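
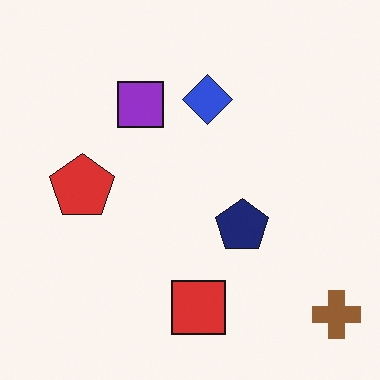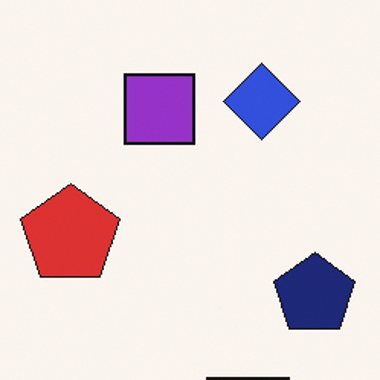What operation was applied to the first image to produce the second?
Cropped slightly and scaled back up.

The visible shapes are larger and the field of view is narrower; shapes near the original edges may be partly or wholly outside the frame — a crop-and-rescale.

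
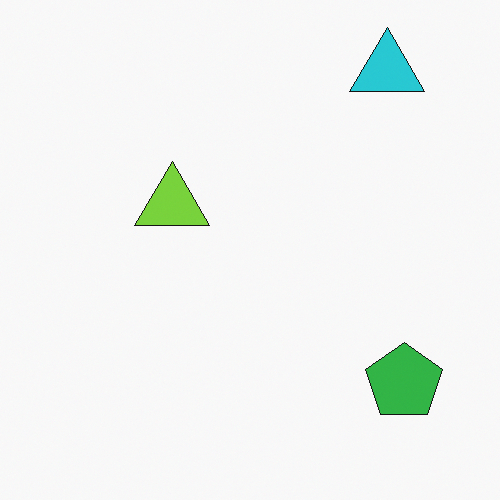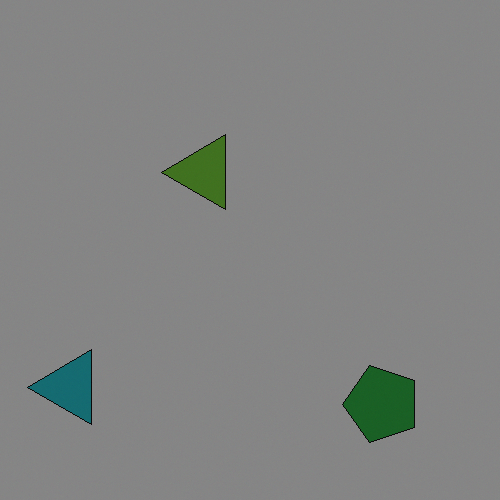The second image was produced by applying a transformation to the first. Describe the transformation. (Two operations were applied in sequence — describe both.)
The second image is the first noticeably darkened, then transposed (reflected across the top-left ↔ bottom-right diagonal).

Every pixel — background and shapes alike — is uniformly darkened. Shapes have swapped their row and column positions — what was in the top-right is now in the bottom-left — a diagonal reflection.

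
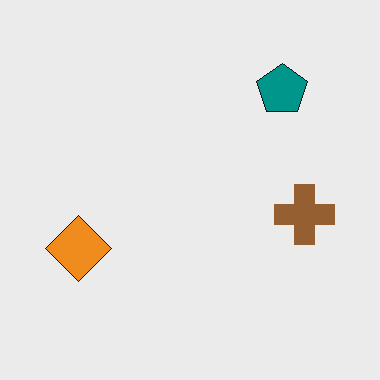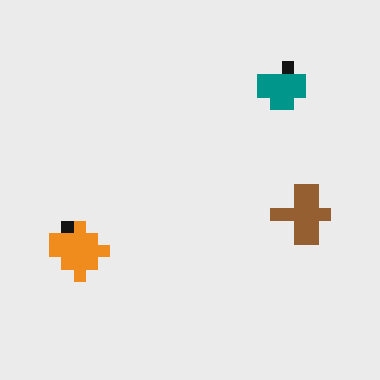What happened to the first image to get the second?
Coarsely pixelated.

Shapes are reduced to large square blocks; fine edges and outlines are lost — a downscale-then-upscale (mosaic) effect.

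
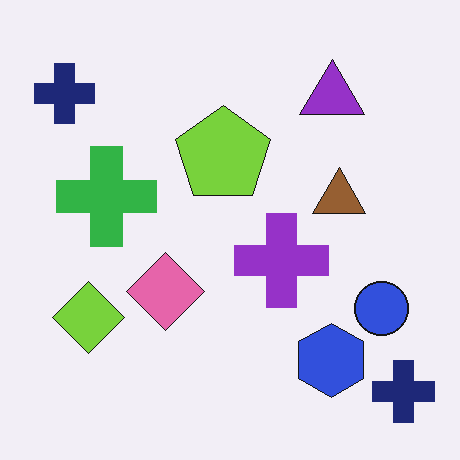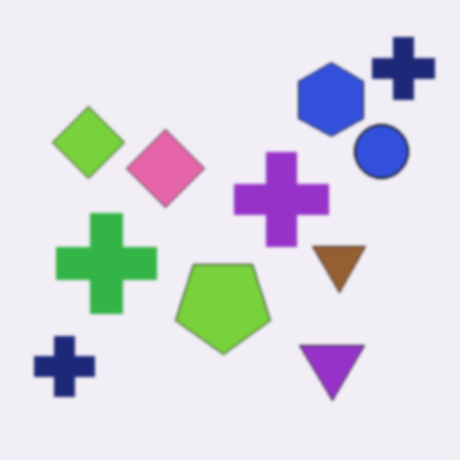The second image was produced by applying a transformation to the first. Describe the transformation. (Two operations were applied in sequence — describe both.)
Lightly blurred, then flipped vertically (top ↔ bottom).

Shape edges and outlines are uniformly softened across the whole image. The purple triangle is in the top-right of the first image and the bottom-right of the second — shapes on opposite sides of the horizontal midline have swapped in a mirror flip.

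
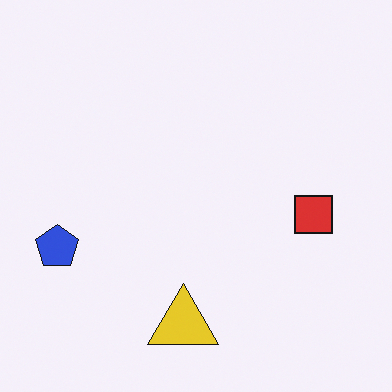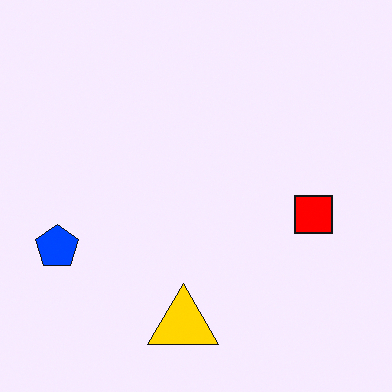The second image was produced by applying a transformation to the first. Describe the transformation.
The transformation is: made much more vivid (saturation change).

All colors are more vivid — a global saturation change.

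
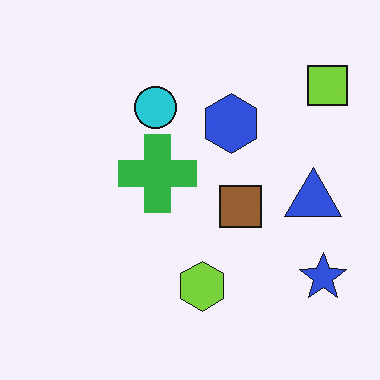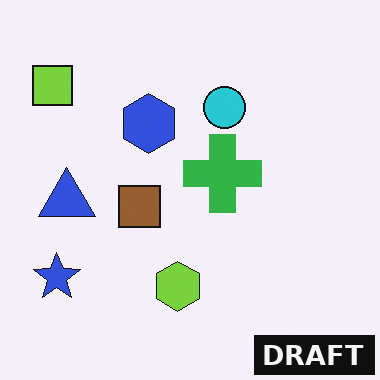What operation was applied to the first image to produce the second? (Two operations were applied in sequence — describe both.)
The image was flipped horizontally (left ↔ right), then watermarked with the text "DRAFT" in the lower-right corner.

The lime square is in the top-right of the first image and the top-left of the second — shapes on opposite sides of the vertical midline have swapped in a mirror flip. A dark label reading "DRAFT" appears in the lower-right corner.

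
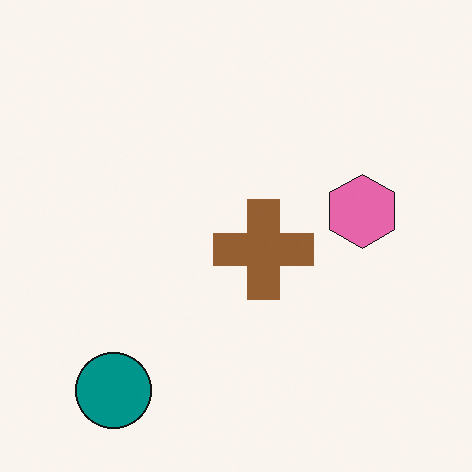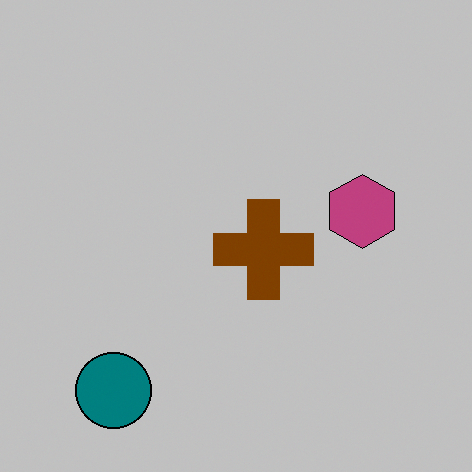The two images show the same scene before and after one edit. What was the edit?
Aggressively posterized.

Each flat color has snapped to a coarser quantized level — most visibly, the near-white background has dropped to a flat grey.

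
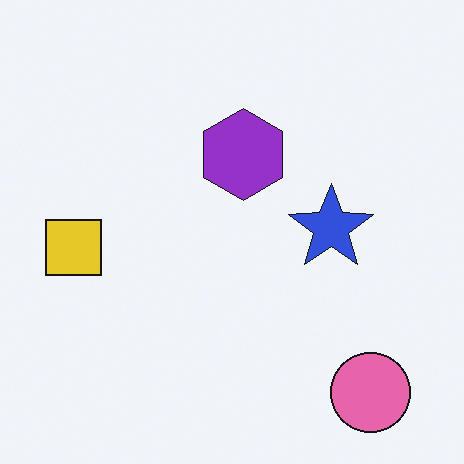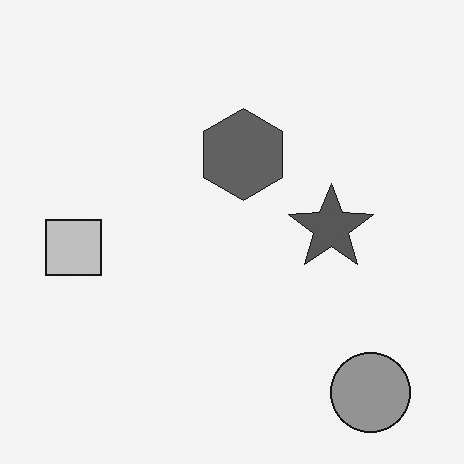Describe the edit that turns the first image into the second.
The image was converted to grayscale.

All color is removed — every shape is now a shade of grey.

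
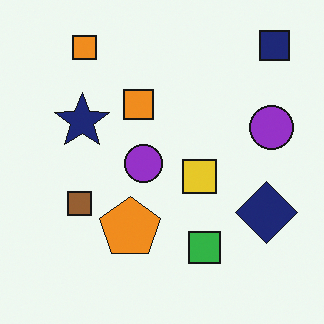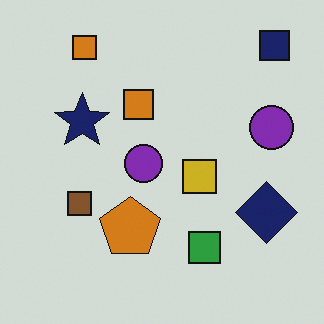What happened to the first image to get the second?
Slightly darkened.

Every pixel — background and shapes alike — is uniformly darkened.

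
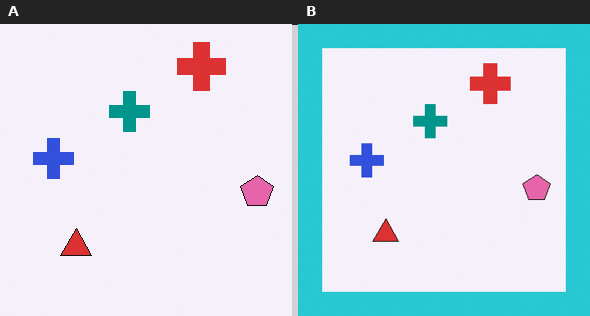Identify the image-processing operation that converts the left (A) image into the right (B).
The image was framed with a cyan border.

A solid cyan frame runs around the edge of the right (B) image, with the content slightly shrunk inside it.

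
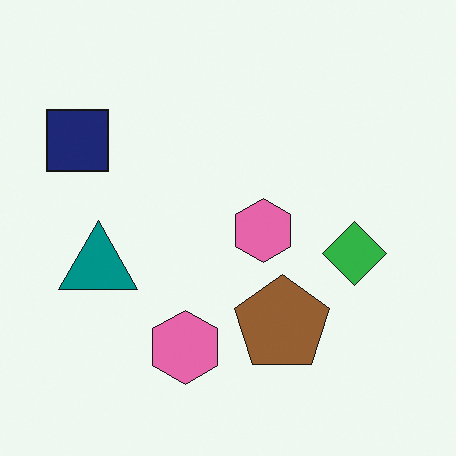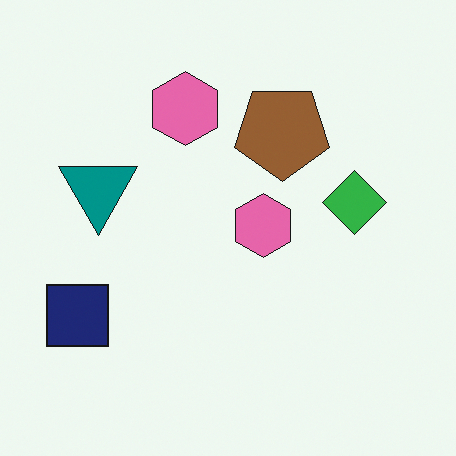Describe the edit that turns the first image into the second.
Flipped vertically (top ↔ bottom).

The brown pentagon is in the bottom of the first image and the top of the second — shapes on opposite sides of the horizontal midline have swapped in a mirror flip.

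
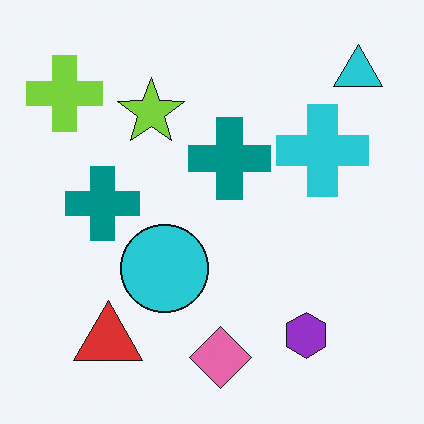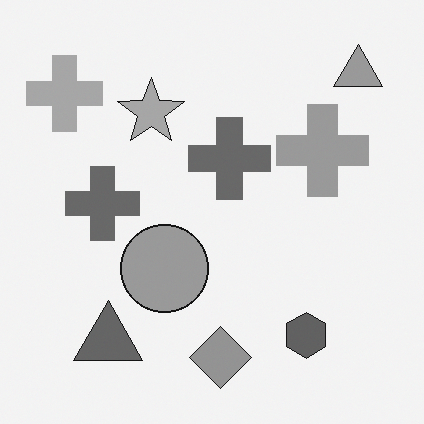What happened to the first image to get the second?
The second image is the first converted to grayscale.

All color is removed — every shape is now a shade of grey.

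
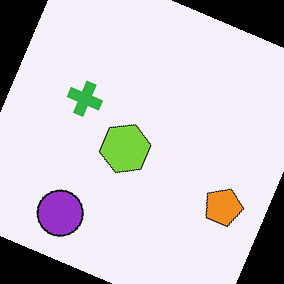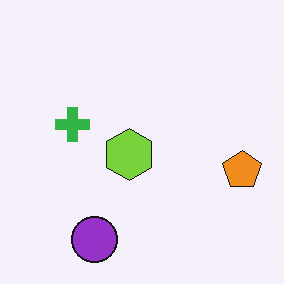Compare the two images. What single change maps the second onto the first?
The image was rotated clockwise by a clearly visible amount.

Every shape is tilted by the same angle and the image corners show triangular fill wedges — a whole-image rotation by a non-right angle.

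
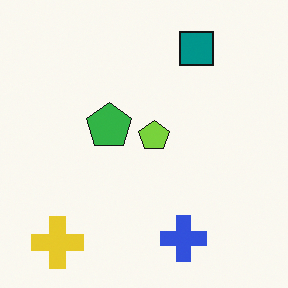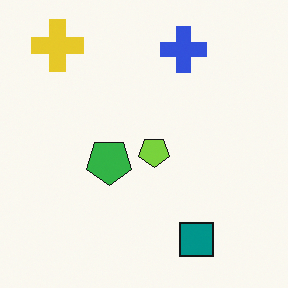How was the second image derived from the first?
It was flipped vertically (top ↔ bottom).

The yellow cross is in the bottom-left of the first image and the top-left of the second — shapes on opposite sides of the horizontal midline have swapped in a mirror flip.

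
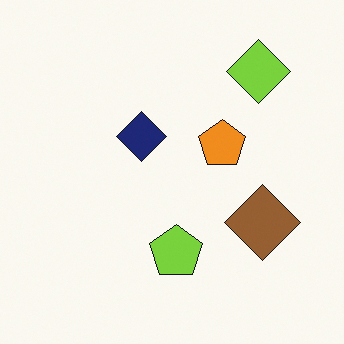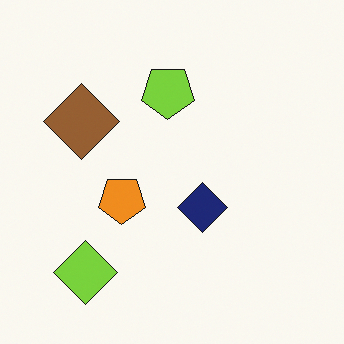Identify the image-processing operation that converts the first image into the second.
This is the original image rotated 180°.

The lime diamond sits in the top-right of the first image and the bottom-left of the second — consistent with a whole-image 180° rotation.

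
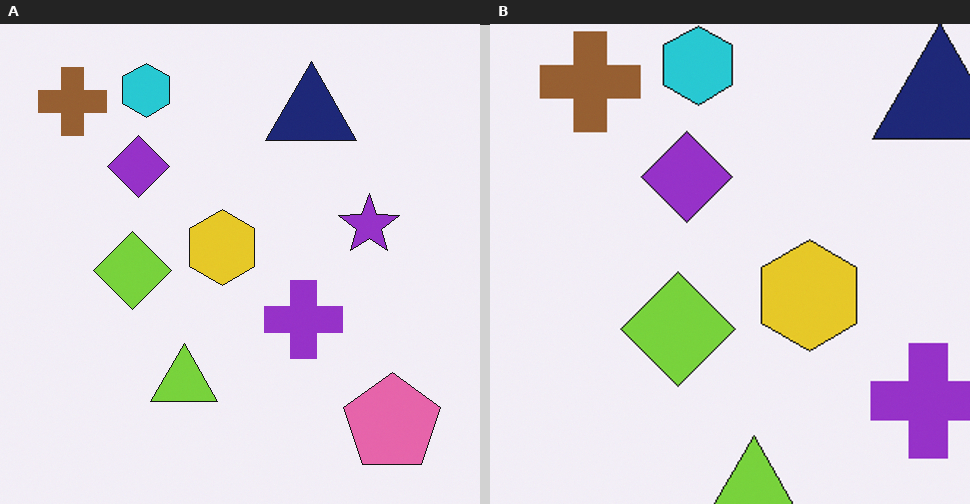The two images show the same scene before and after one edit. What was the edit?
This is the original image cropped to a modestly smaller region and rescaled.

The visible shapes are larger and the field of view is narrower; shapes near the original edges may be partly or wholly outside the frame — a crop-and-rescale.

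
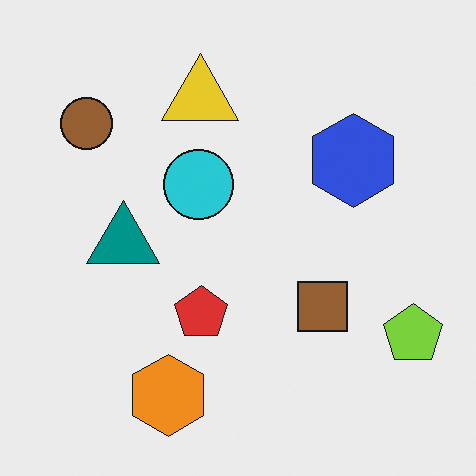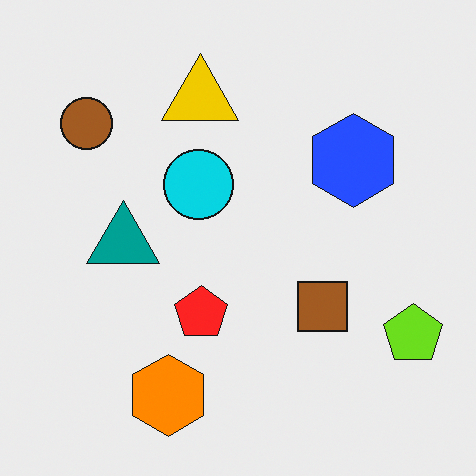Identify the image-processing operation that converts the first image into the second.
Slightly oversaturated.

All colors are more vivid — a global saturation change.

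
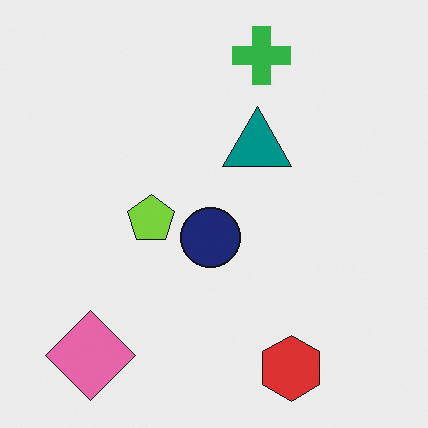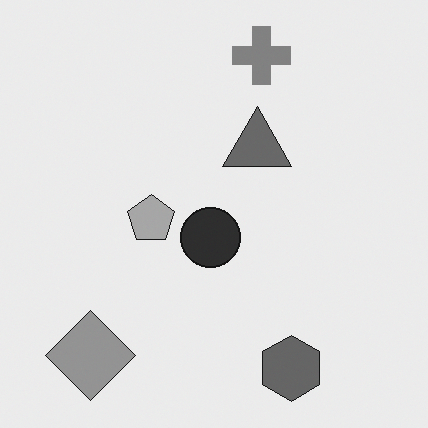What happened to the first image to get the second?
Converted to grayscale.

All color is removed — every shape is now a shade of grey.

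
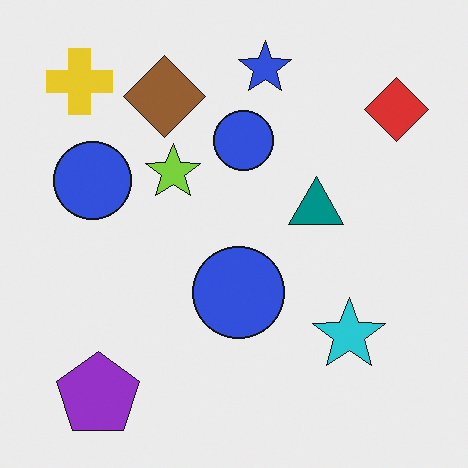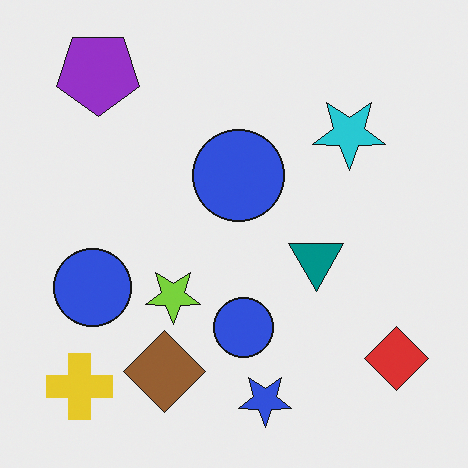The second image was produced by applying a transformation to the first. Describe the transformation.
The transformation is: flipped vertically (top ↔ bottom).

The blue star is in the top of the first image and the bottom of the second — shapes on opposite sides of the horizontal midline have swapped in a mirror flip.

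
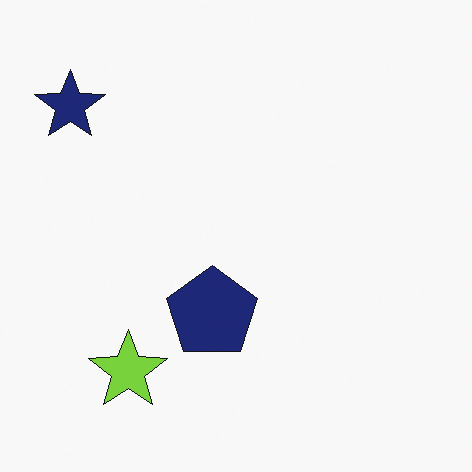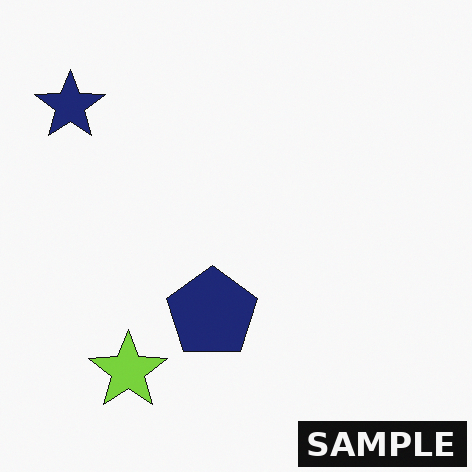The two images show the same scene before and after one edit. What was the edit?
It was watermarked with the text "SAMPLE" in the lower-right corner.

A dark label reading "SAMPLE" appears in the lower-right corner.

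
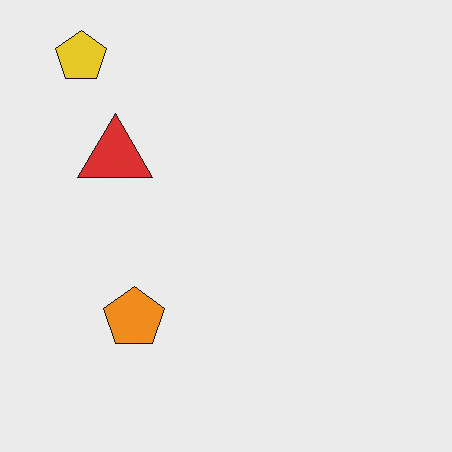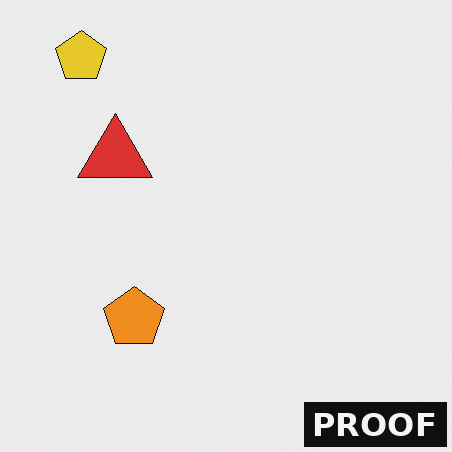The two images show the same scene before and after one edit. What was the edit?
The image was watermarked with the text "PROOF" in the lower-right corner.

A dark label reading "PROOF" appears in the lower-right corner.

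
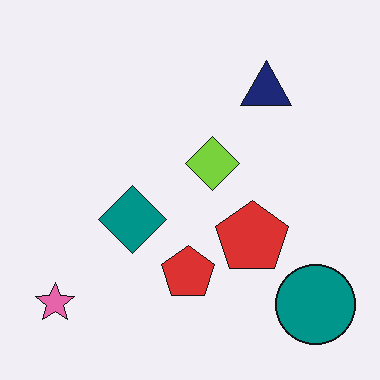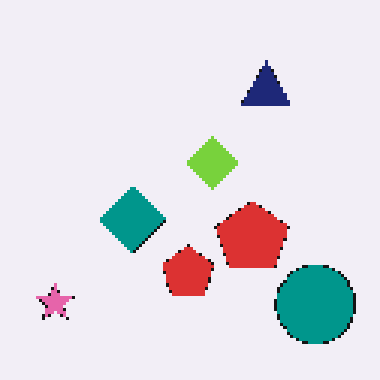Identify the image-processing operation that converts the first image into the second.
Lightly pixelated (a mild mosaic effect).

Shapes are reduced to large square blocks; fine edges and outlines are lost — a downscale-then-upscale (mosaic) effect.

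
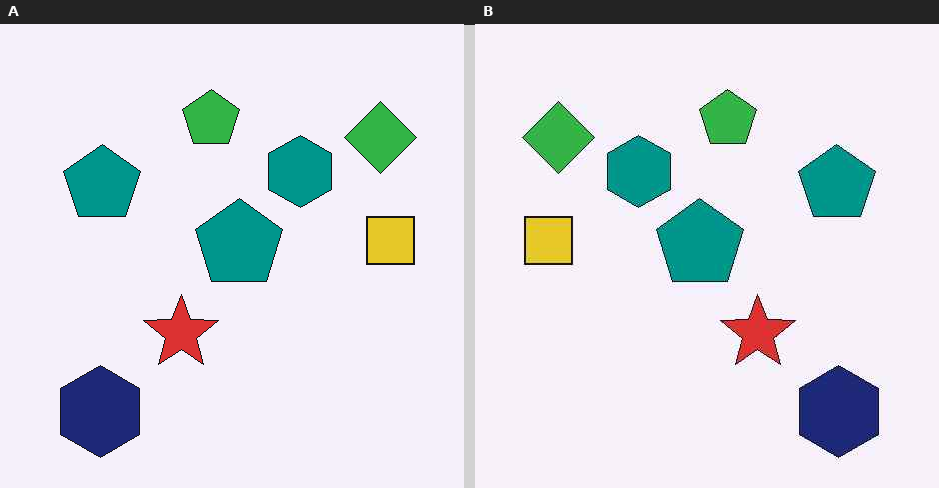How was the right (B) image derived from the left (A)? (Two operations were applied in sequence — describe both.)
The transformation is: JPEG-compressed with visible artifacts, then flipped horizontally (left ↔ right).

Blocky 8×8 compression artifacts appear around shape edges and the flat background shows ringing — characteristic JPEG degradation. The yellow square is in the right of the left (A) image and the left of the right (B) — shapes on opposite sides of the vertical midline have swapped in a mirror flip.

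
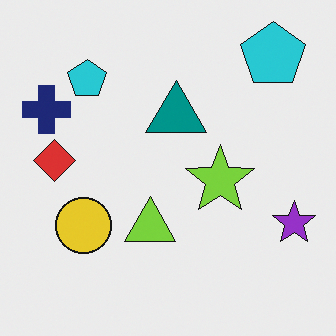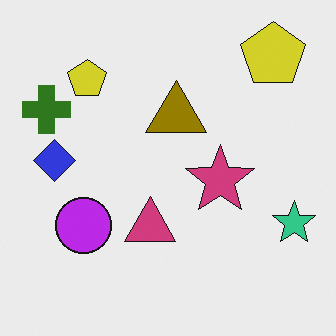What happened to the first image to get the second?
Hue-shifted through roughly half the color wheel.

Every shape's color has rotated by the same amount around the hue wheel — a uniform hue shift.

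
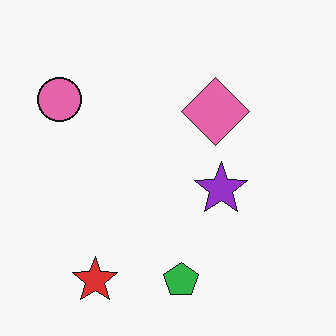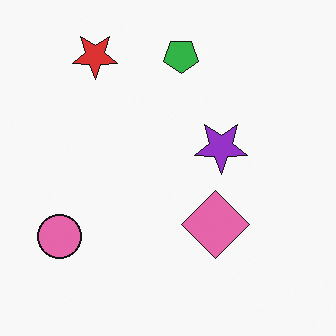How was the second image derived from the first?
It was flipped vertically (top ↔ bottom).

The green pentagon is in the bottom of the first image and the top of the second — shapes on opposite sides of the horizontal midline have swapped in a mirror flip.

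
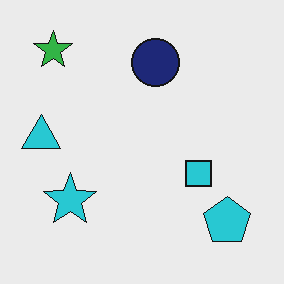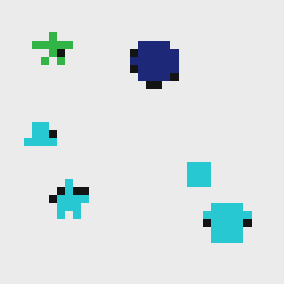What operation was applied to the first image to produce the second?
Moderately pixelated.

Shapes are reduced to large square blocks; fine edges and outlines are lost — a downscale-then-upscale (mosaic) effect.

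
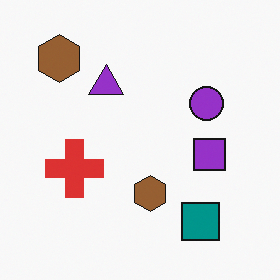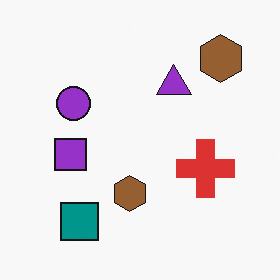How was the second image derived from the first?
The transformation is: flipped horizontally (left ↔ right).

The purple square is in the right of the first image and the left of the second — shapes on opposite sides of the vertical midline have swapped in a mirror flip.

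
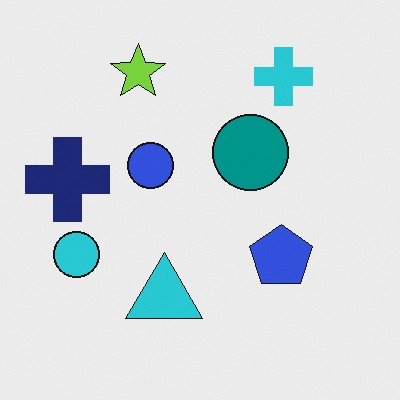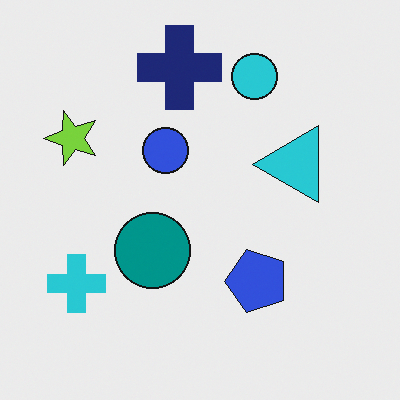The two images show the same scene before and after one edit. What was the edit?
The second image is the first transposed (reflected across the top-left ↔ bottom-right diagonal).

Shapes have swapped their row and column positions — what was in the top-right is now in the bottom-left — a diagonal reflection.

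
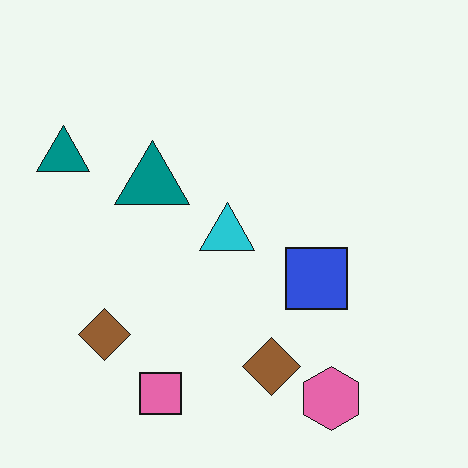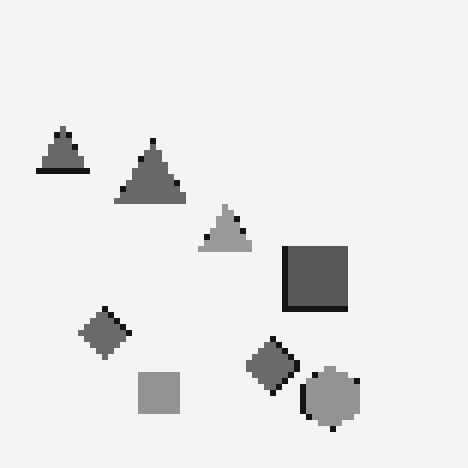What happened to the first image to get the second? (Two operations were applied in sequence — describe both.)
This is the original image converted to grayscale, then moderately pixelated.

All color is removed — every shape is now a shade of grey. Shapes are reduced to large square blocks; fine edges and outlines are lost — a downscale-then-upscale (mosaic) effect.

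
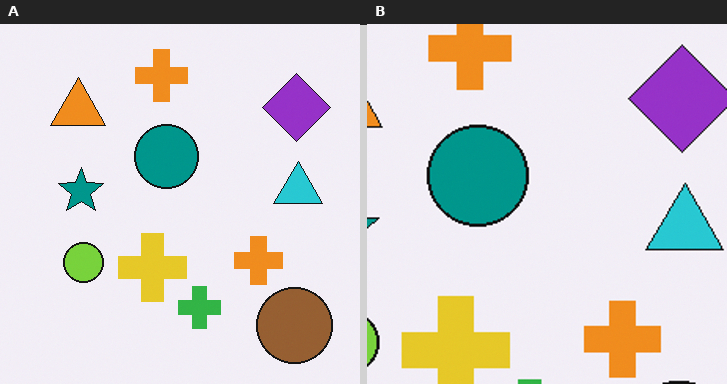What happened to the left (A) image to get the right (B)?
It was cropped to a modestly smaller region and rescaled.

The visible shapes are larger and the field of view is narrower; shapes near the original edges may be partly or wholly outside the frame — a crop-and-rescale.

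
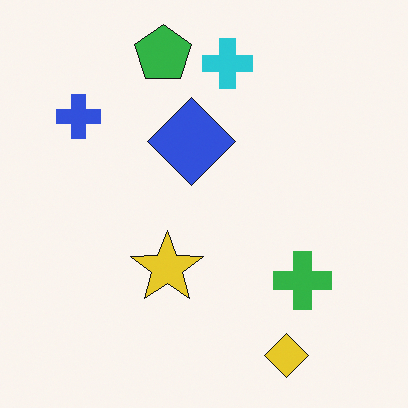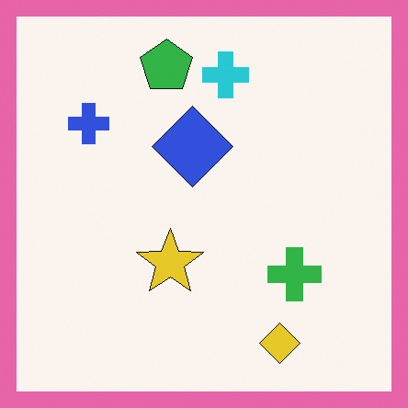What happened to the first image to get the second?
The transformation is: framed with a pink border.

A solid pink frame runs around the edge of the second image, with the content slightly shrunk inside it.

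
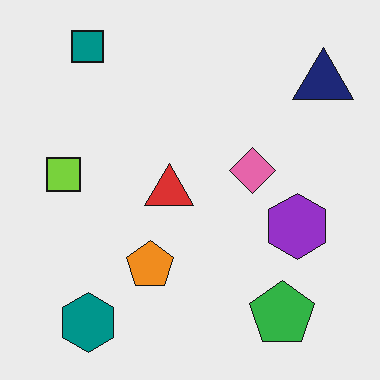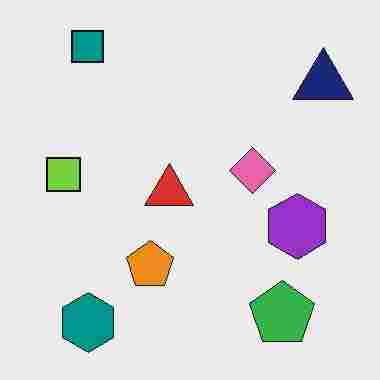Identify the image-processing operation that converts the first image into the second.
It was degraded with heavy JPEG compression.

Blocky 8×8 compression artifacts appear around shape edges and the flat background shows ringing — characteristic JPEG degradation.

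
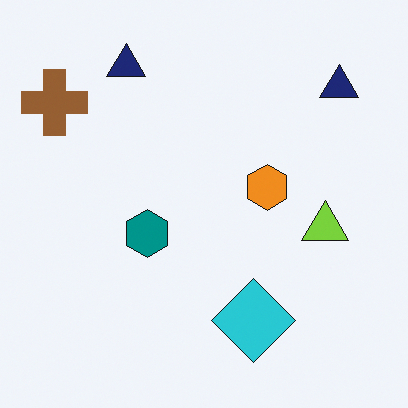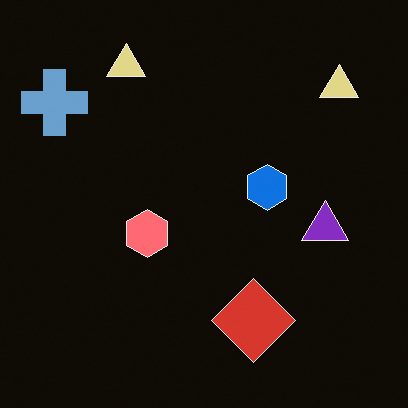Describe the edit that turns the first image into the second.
Color-inverted (negative).

The light background has become dark and every shape's color is its complement — a photographic negative.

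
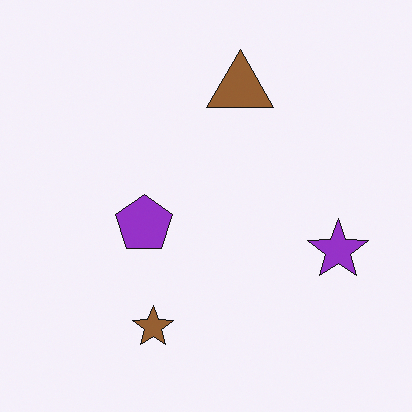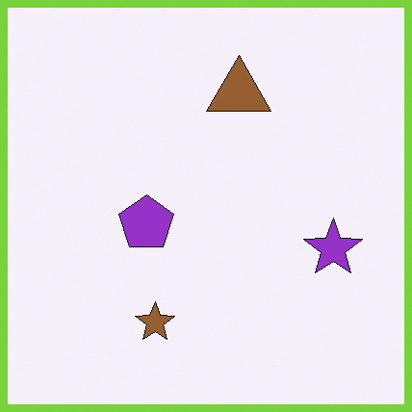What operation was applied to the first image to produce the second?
This is the original image framed with a lime border.

A solid lime frame runs around the edge of the second image, with the content slightly shrunk inside it.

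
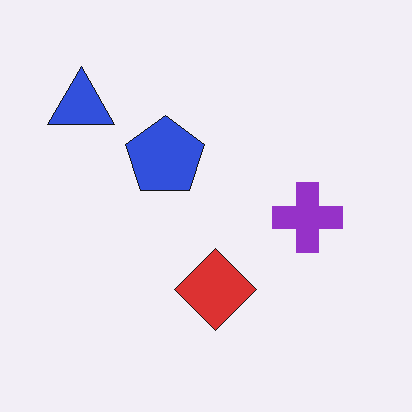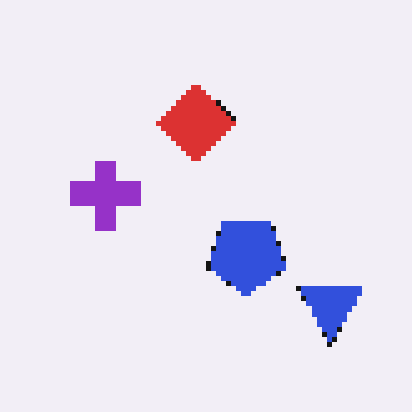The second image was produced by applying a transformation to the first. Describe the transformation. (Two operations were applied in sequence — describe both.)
Rotated 180°, then mildly pixelated.

The blue triangle sits in the top-left of the first image and the bottom-right of the second — consistent with a whole-image 180° rotation. Shapes are reduced to large square blocks; fine edges and outlines are lost — a downscale-then-upscale (mosaic) effect.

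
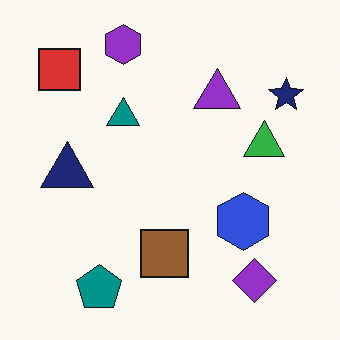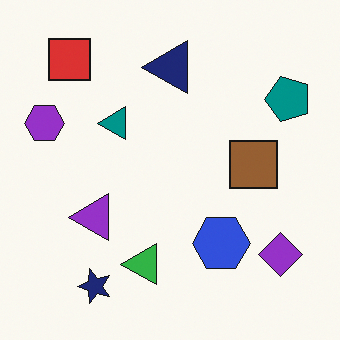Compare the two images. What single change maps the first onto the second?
The second image is the first transposed (reflected across the top-left ↔ bottom-right diagonal).

Shapes have swapped their row and column positions — what was in the top-right is now in the bottom-left — a diagonal reflection.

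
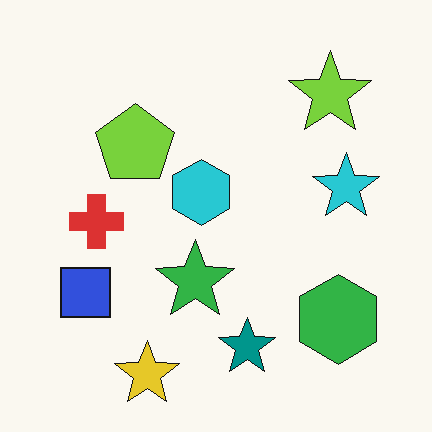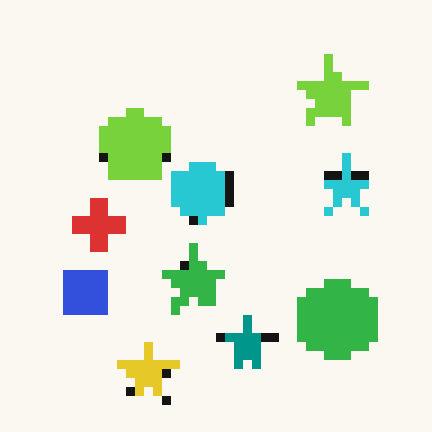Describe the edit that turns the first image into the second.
The transformation is: coarsely pixelated.

Shapes are reduced to large square blocks; fine edges and outlines are lost — a downscale-then-upscale (mosaic) effect.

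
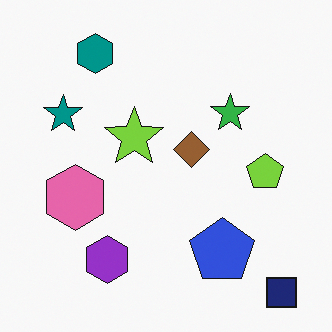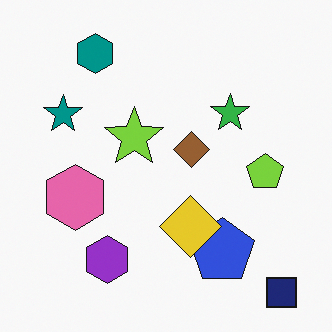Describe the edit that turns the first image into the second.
The image was overlaid with an additional yellow diamond.

A yellow diamond appears in the second image that is absent from the first.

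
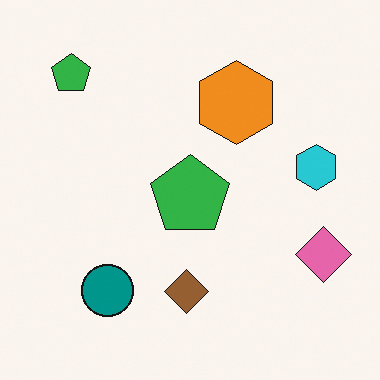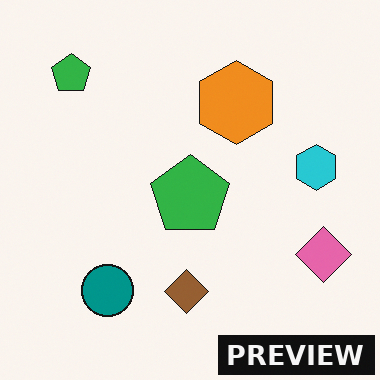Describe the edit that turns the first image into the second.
The transformation is: watermarked with the text "PREVIEW" in the lower-right corner.

A dark label reading "PREVIEW" appears in the lower-right corner.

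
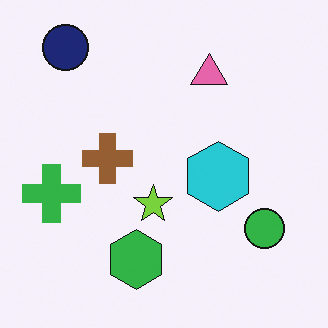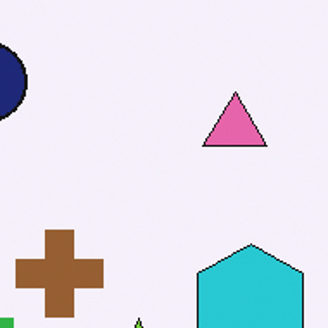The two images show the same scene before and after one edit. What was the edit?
The second image is the first cropped tightly and scaled back up.

The visible shapes are larger and the field of view is narrower; shapes near the original edges may be partly or wholly outside the frame — a crop-and-rescale.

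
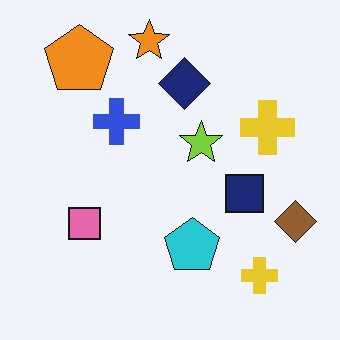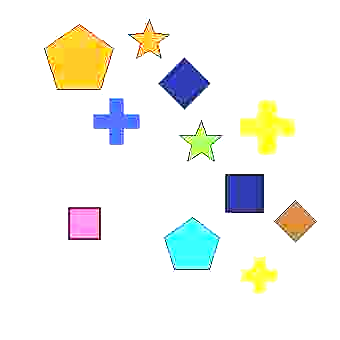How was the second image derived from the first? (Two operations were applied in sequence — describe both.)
Heavily JPEG-compressed with obvious blocking artifacts, then noticeably brightened.

Blocky 8×8 compression artifacts appear around shape edges and the flat background shows ringing — characteristic JPEG degradation. Every pixel — background and shapes alike — is uniformly brightened.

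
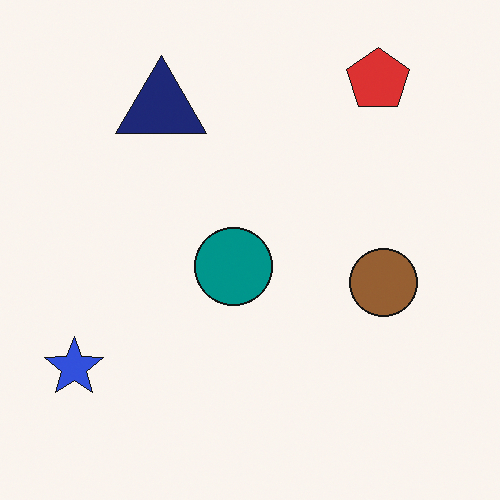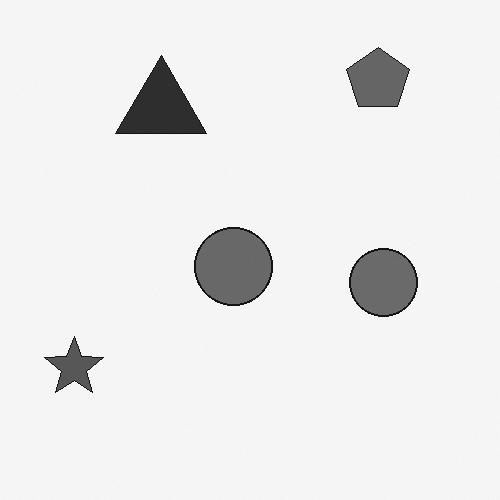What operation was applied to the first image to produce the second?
The transformation is: converted to grayscale.

All color is removed — every shape is now a shade of grey.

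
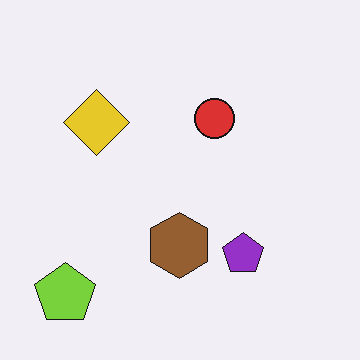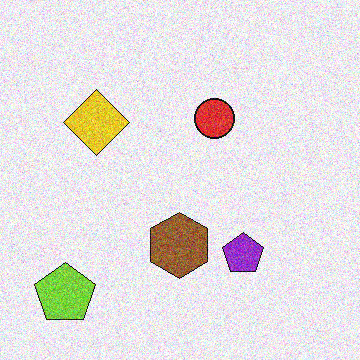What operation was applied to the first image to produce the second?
The image was degraded with moderate additive noise.

Random speckle covers the whole image, including the flat background.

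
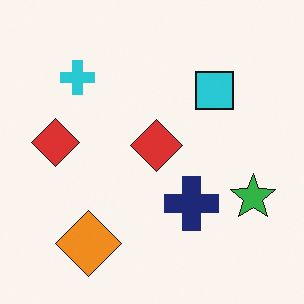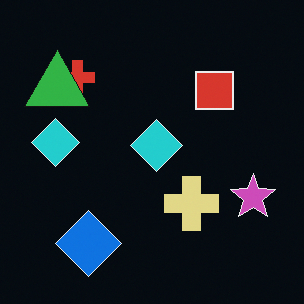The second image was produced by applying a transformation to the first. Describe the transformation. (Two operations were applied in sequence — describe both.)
The image was color-inverted (negative), then overlaid with an additional green triangle.

The light background has become dark and every shape's color is its complement — a photographic negative. A green triangle appears in the second image that is absent from the first.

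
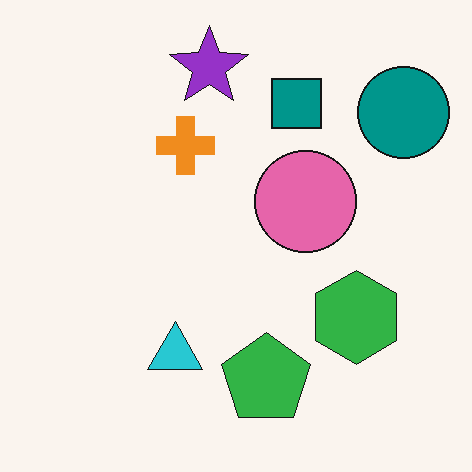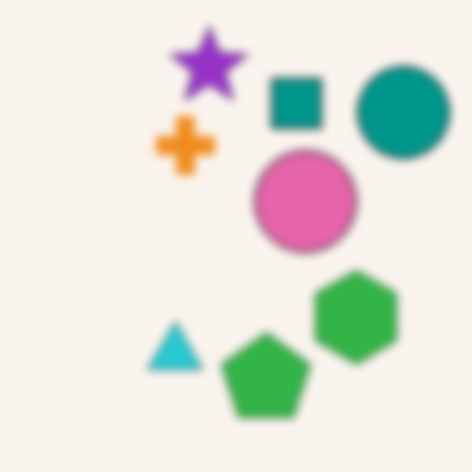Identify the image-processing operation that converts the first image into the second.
Moderately blurred.

Shape edges and outlines are uniformly softened across the whole image.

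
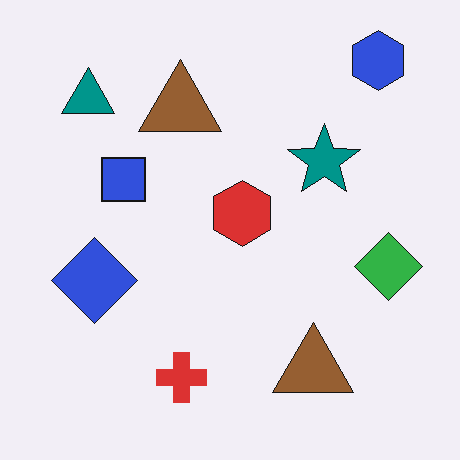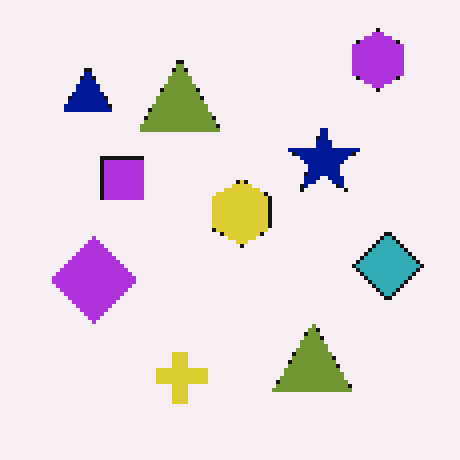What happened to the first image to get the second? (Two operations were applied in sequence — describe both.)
The second image is the first hue-shifted by a small amount, then lightly pixelated (a mild mosaic effect).

Every shape's color has rotated by the same amount around the hue wheel — a uniform hue shift. Shapes are reduced to large square blocks; fine edges and outlines are lost — a downscale-then-upscale (mosaic) effect.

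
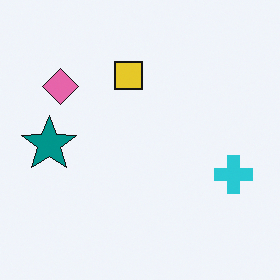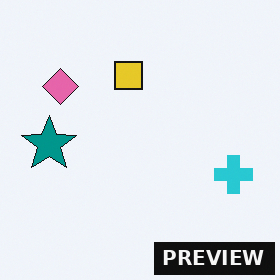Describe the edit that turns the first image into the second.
This is the original image watermarked with the text "PREVIEW" in the lower-right corner.

A dark label reading "PREVIEW" appears in the lower-right corner.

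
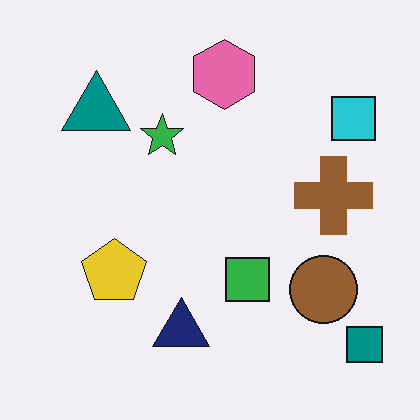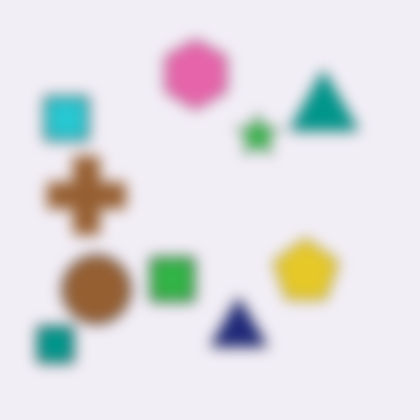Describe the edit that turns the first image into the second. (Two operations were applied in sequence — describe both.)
The image was strongly gaussian-blurred, then flipped horizontally (left ↔ right).

Shape edges and outlines are uniformly softened across the whole image. The teal square is in the bottom-right of the first image and the bottom-left of the second — shapes on opposite sides of the vertical midline have swapped in a mirror flip.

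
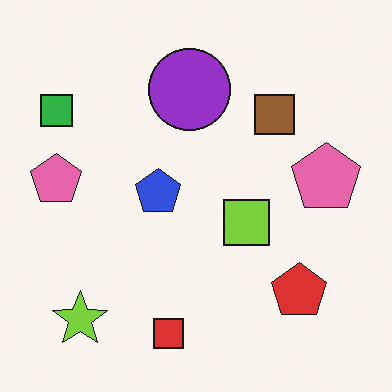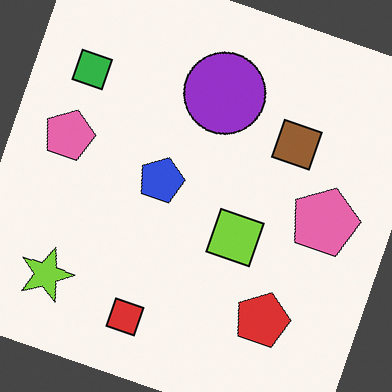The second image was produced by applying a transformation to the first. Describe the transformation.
The image was rotated clockwise by a moderate amount.

Every shape is tilted by the same angle and the image corners show triangular fill wedges — a whole-image rotation by a non-right angle.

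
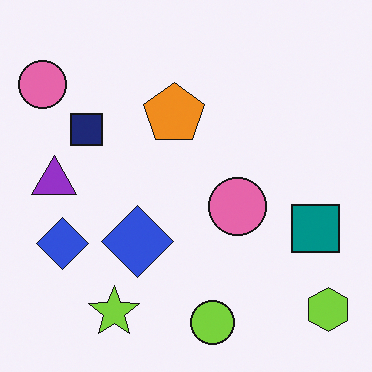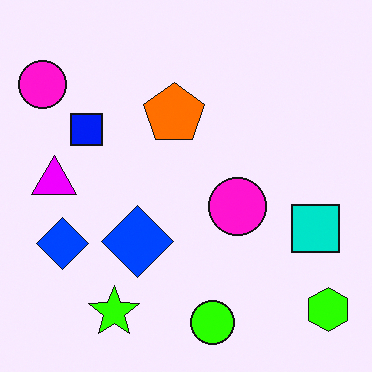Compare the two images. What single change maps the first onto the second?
It was made much more vivid (saturation change).

All colors are more vivid — a global saturation change.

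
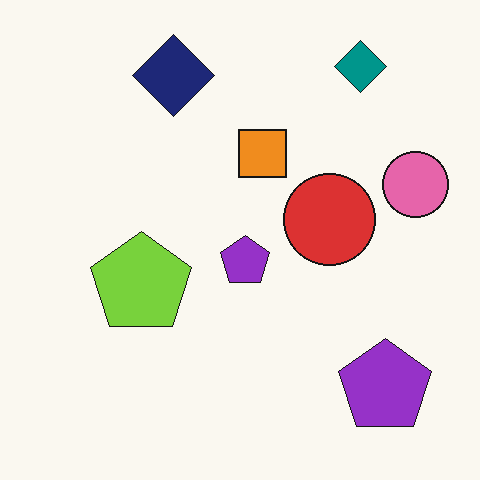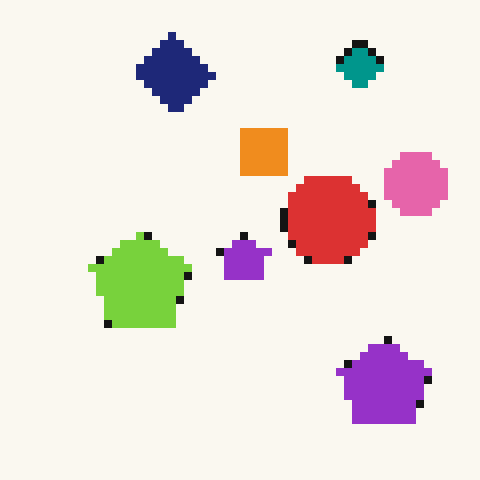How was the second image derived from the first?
It was pixelated into visible square blocks.

Shapes are reduced to large square blocks; fine edges and outlines are lost — a downscale-then-upscale (mosaic) effect.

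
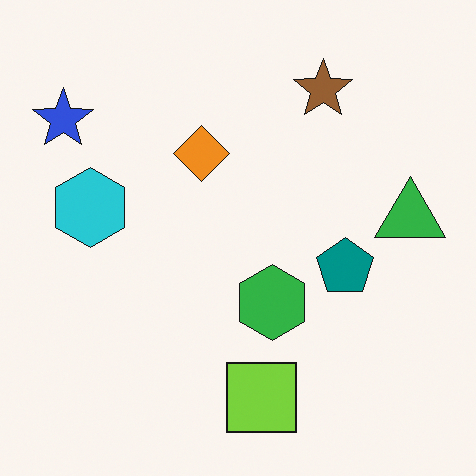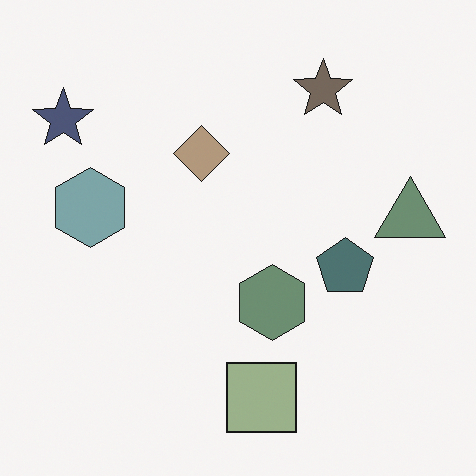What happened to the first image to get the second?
This is the original image heavily desaturated.

All colors are more muted and greyish — a global saturation change.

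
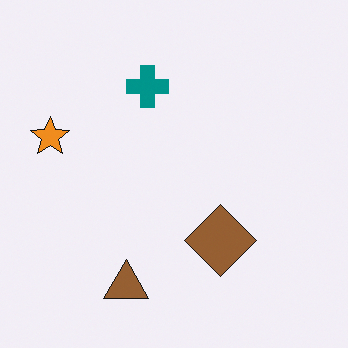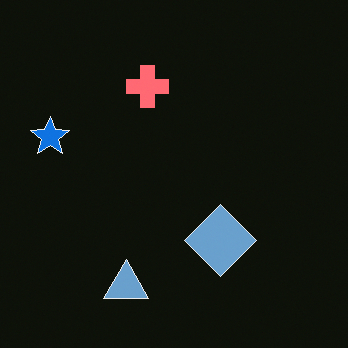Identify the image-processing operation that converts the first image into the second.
Color-inverted (negative).

The light background has become dark and every shape's color is its complement — a photographic negative.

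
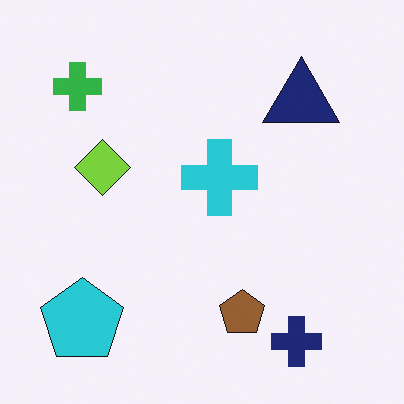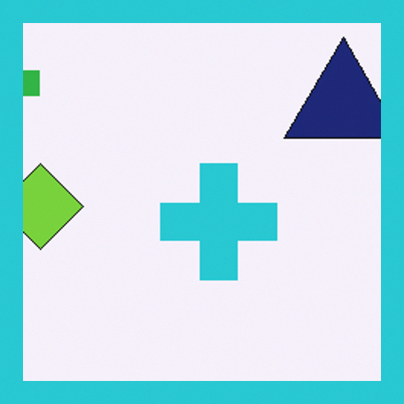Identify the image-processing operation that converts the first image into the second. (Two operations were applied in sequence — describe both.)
The image was cropped to a noticeably smaller region and rescaled, then framed with a cyan border.

The visible shapes are larger and the field of view is narrower; shapes near the original edges may be partly or wholly outside the frame — a crop-and-rescale. A solid cyan frame runs around the edge of the second image, with the content slightly shrunk inside it.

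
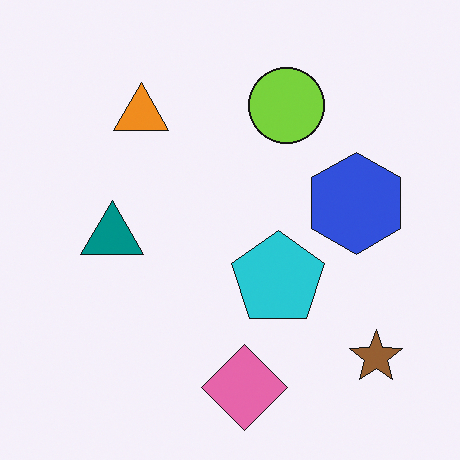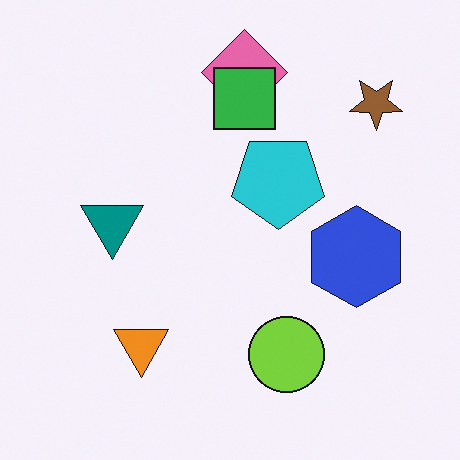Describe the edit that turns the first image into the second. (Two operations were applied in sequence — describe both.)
It was flipped vertically (top ↔ bottom), then overlaid with an additional green square.

The pink diamond is in the bottom of the first image and the top of the second — shapes on opposite sides of the horizontal midline have swapped in a mirror flip. A green square appears in the second image that is absent from the first.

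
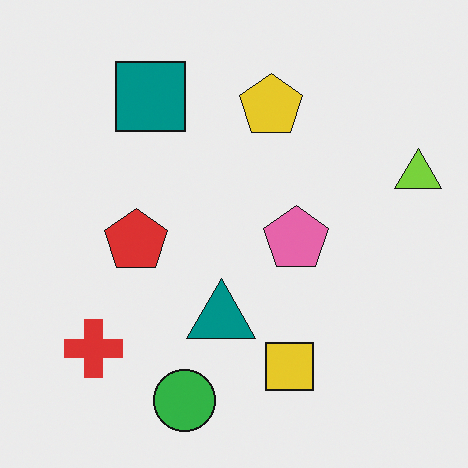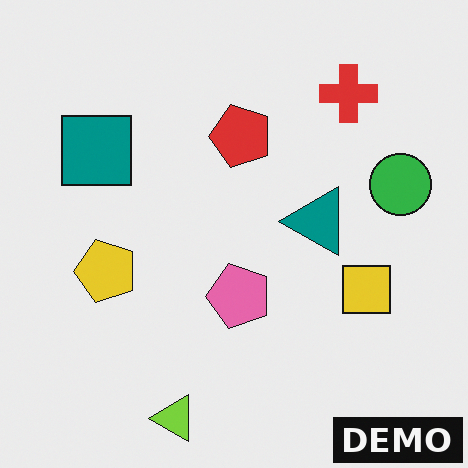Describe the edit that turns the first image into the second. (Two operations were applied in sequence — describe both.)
This is the original image transposed (reflected across the top-left ↔ bottom-right diagonal), then watermarked with the text "DEMO" in the lower-right corner.

Shapes have swapped their row and column positions — what was in the top-right is now in the bottom-left — a diagonal reflection. A dark label reading "DEMO" appears in the lower-right corner.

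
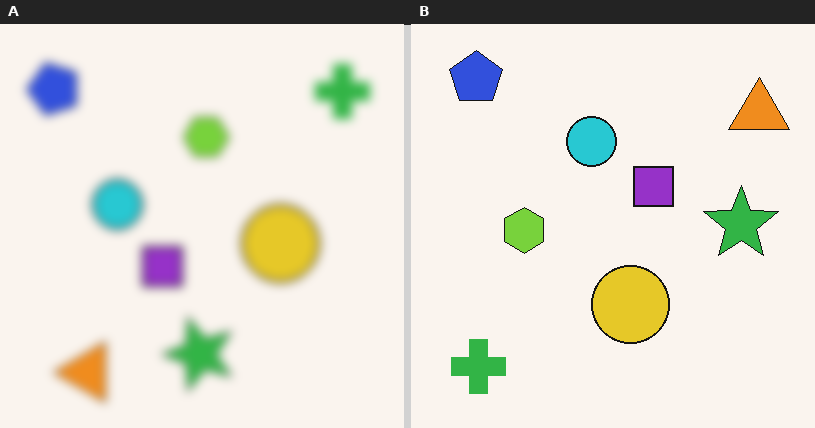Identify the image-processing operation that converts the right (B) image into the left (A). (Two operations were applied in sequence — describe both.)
Transposed (reflected across the top-left ↔ bottom-right diagonal), then heavily blurred.

Shapes have swapped their row and column positions — what was in the top-right is now in the bottom-left — a diagonal reflection. Shape edges and outlines are uniformly softened across the whole image.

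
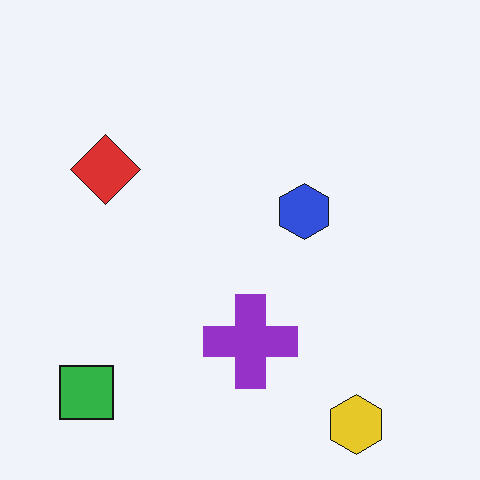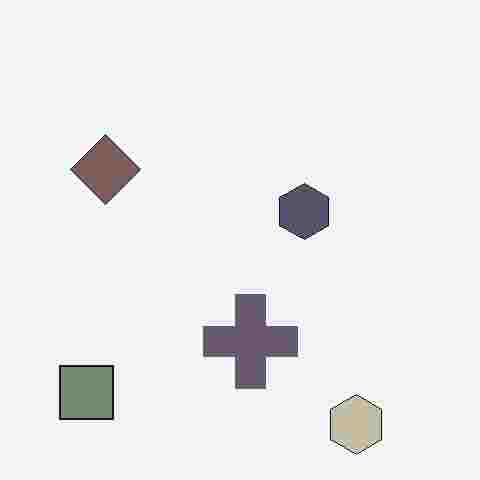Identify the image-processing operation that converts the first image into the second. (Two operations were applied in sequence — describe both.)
The second image is the first heavily desaturated, then degraded with heavy JPEG compression.

All colors are more muted and greyish — a global saturation change. Blocky 8×8 compression artifacts appear around shape edges and the flat background shows ringing — characteristic JPEG degradation.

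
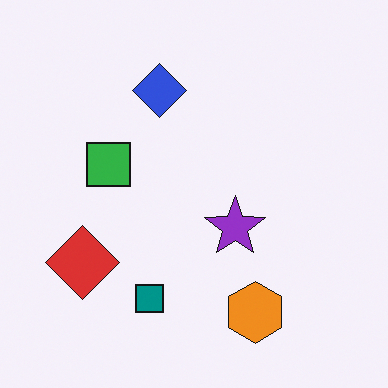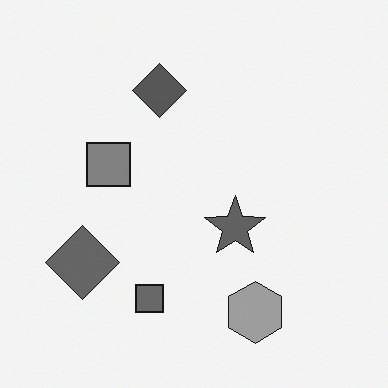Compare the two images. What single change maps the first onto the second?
The transformation is: converted to grayscale.

All color is removed — every shape is now a shade of grey.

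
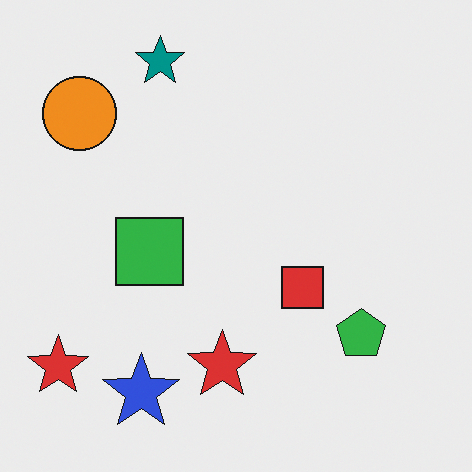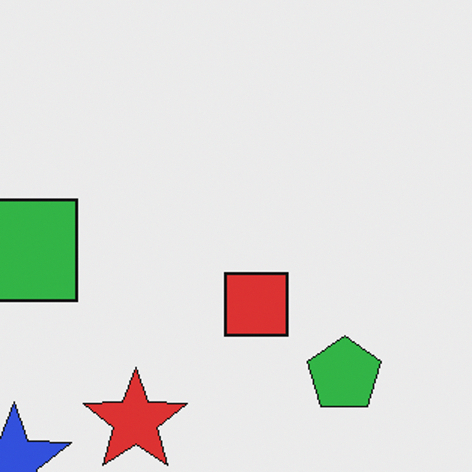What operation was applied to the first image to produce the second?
The second image is the first cropped slightly and scaled back up.

The visible shapes are larger and the field of view is narrower; shapes near the original edges may be partly or wholly outside the frame — a crop-and-rescale.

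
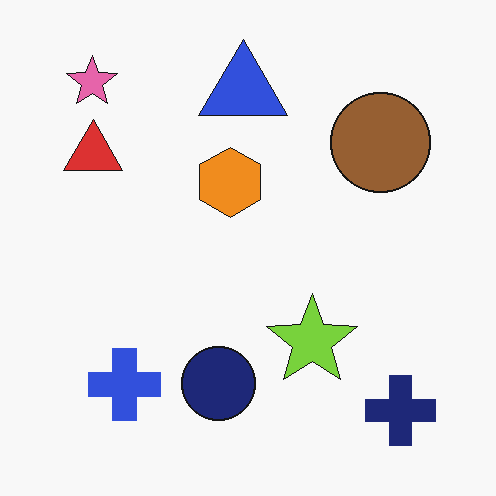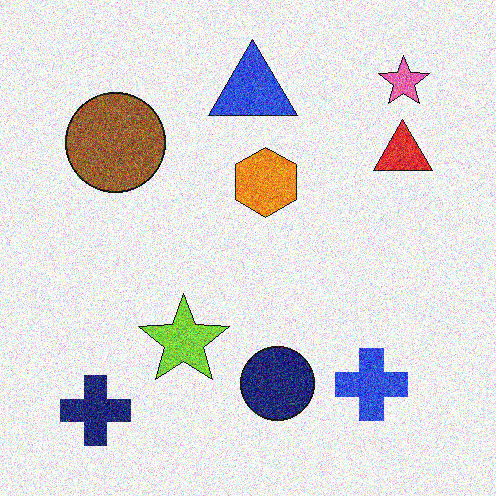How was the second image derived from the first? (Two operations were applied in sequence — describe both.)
The transformation is: flipped horizontally (left ↔ right), then degraded with a thick layer of grain.

The pink star is in the top-left of the first image and the top-right of the second — shapes on opposite sides of the vertical midline have swapped in a mirror flip. Random speckle covers the whole image, including the flat background.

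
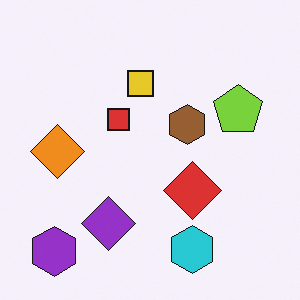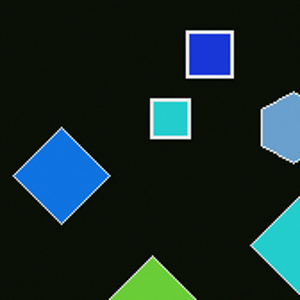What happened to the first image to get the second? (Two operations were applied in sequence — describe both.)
It was color-inverted (negative), then cropped tightly and scaled back up.

The light background has become dark and every shape's color is its complement — a photographic negative. The visible shapes are larger and the field of view is narrower; shapes near the original edges may be partly or wholly outside the frame — a crop-and-rescale.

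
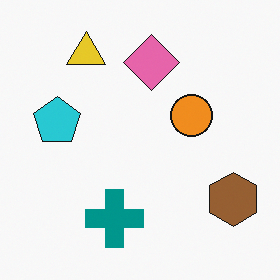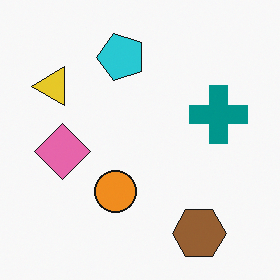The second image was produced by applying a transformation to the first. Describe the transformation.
It was transposed (reflected across the top-left ↔ bottom-right diagonal).

Shapes have swapped their row and column positions — what was in the top-right is now in the bottom-left — a diagonal reflection.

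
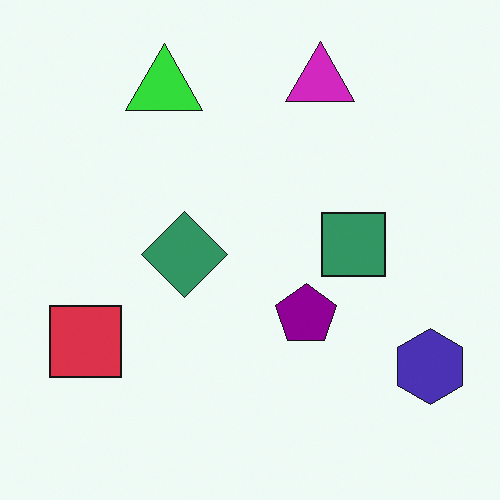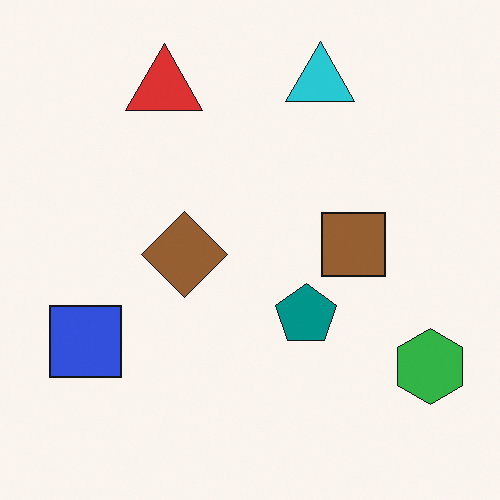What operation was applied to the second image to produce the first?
The image was hue-shifted by a moderate amount.

Every shape's color has rotated by the same amount around the hue wheel — a uniform hue shift.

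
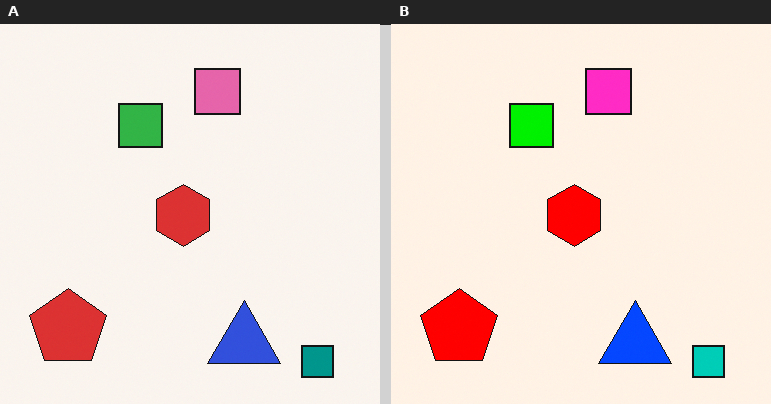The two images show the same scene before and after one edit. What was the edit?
It was heavily oversaturated.

All colors are more vivid — a global saturation change.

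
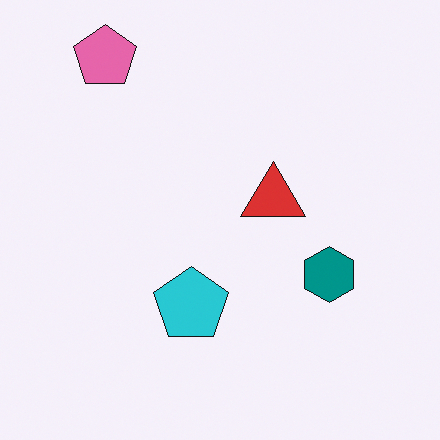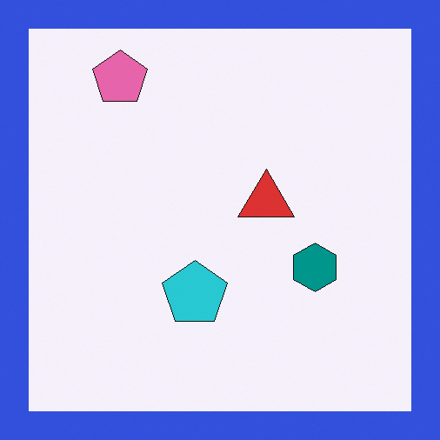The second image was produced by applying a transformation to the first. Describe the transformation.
The transformation is: framed with a blue border.

A solid blue frame runs around the edge of the second image, with the content slightly shrunk inside it.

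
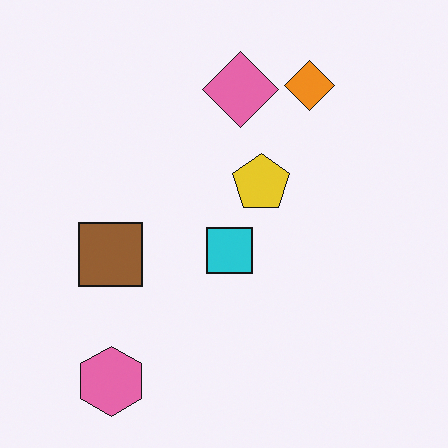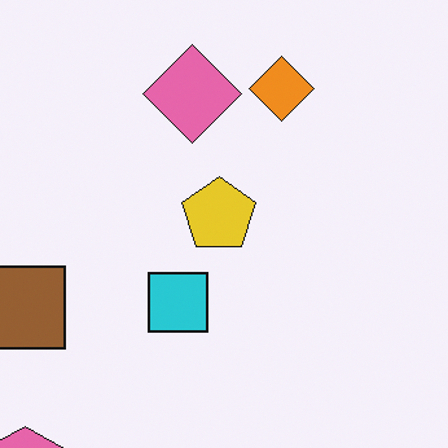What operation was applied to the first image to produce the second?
The image was cropped to a modestly smaller region and rescaled.

The visible shapes are larger and the field of view is narrower; shapes near the original edges may be partly or wholly outside the frame — a crop-and-rescale.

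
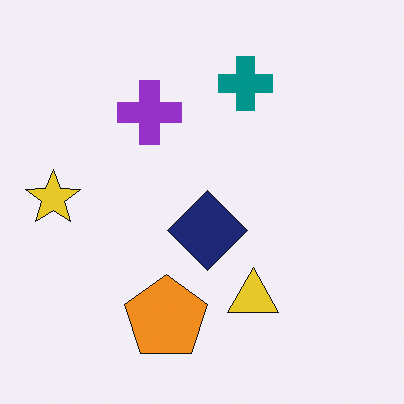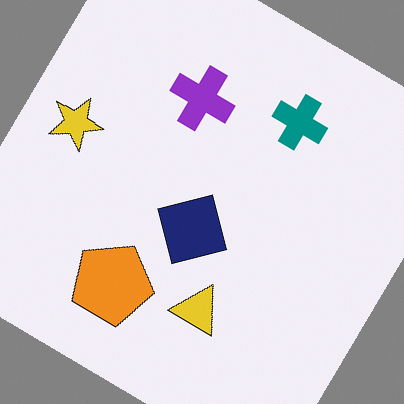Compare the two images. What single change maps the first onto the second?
The image was rotated clockwise by a large amount — several tens of degrees.

Every shape is tilted by the same angle and the image corners show triangular fill wedges — a whole-image rotation by a non-right angle.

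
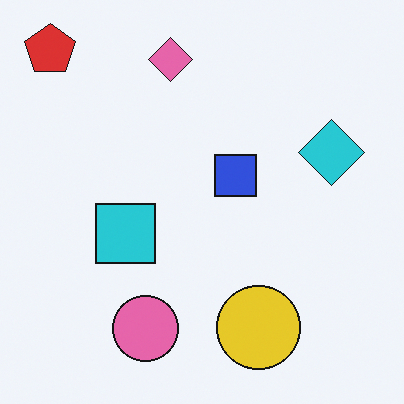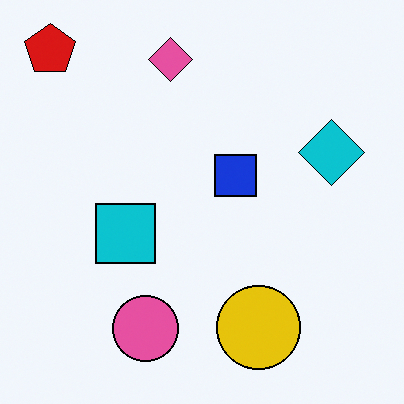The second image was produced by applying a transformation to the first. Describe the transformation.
It was given slightly increased contrast.

Tones are pushed away from mid-grey across the whole image — a global contrast change.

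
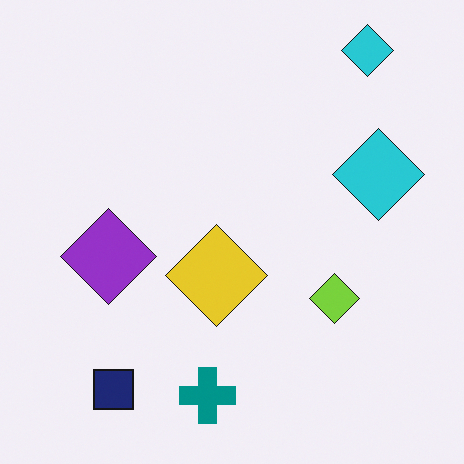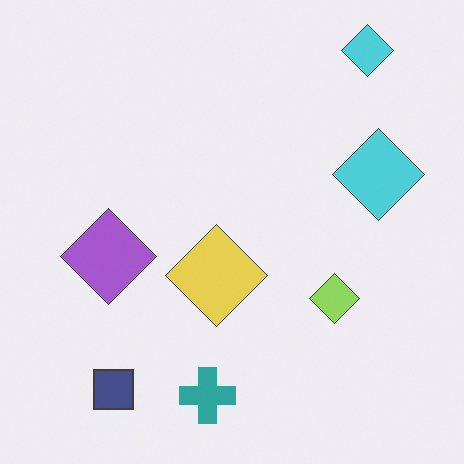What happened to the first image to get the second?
The second image is the first given slightly reduced contrast.

Tones are pushed toward mid-grey across the whole image — a global contrast change.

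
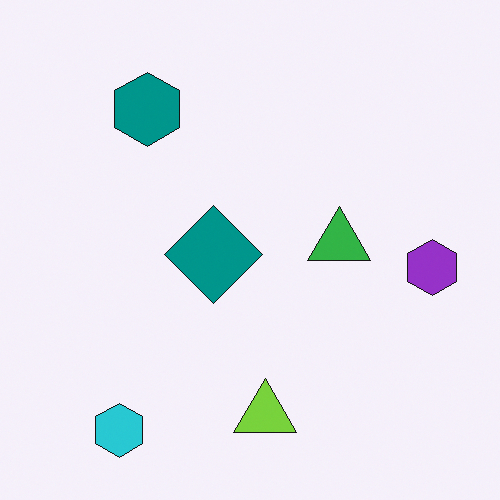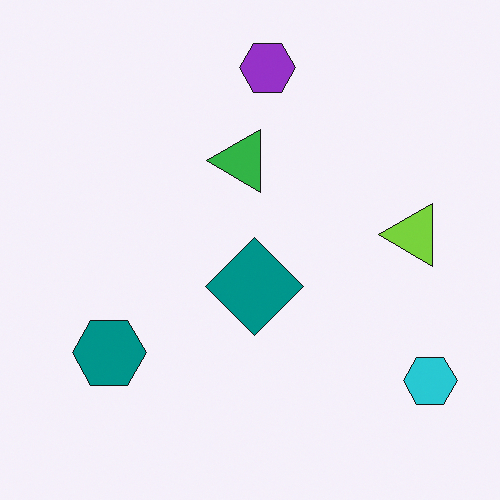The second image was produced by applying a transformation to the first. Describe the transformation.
It was rotated 90° counter-clockwise.

The cyan hexagon sits in the bottom-left of the first image and the bottom-right of the second — consistent with a whole-image 90° counter-clockwise rotation.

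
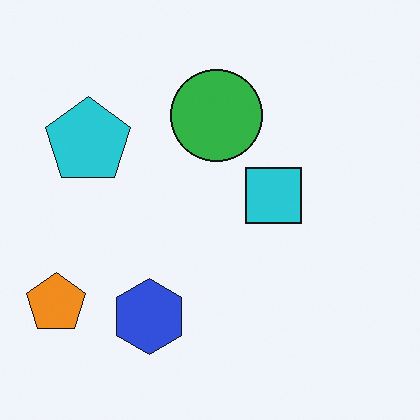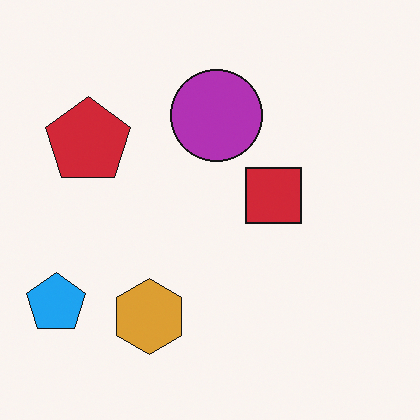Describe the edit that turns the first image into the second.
The transformation is: hue-shifted by a large amount.

Every shape's color has rotated by the same amount around the hue wheel — a uniform hue shift.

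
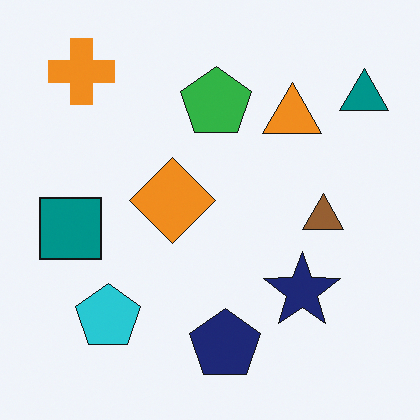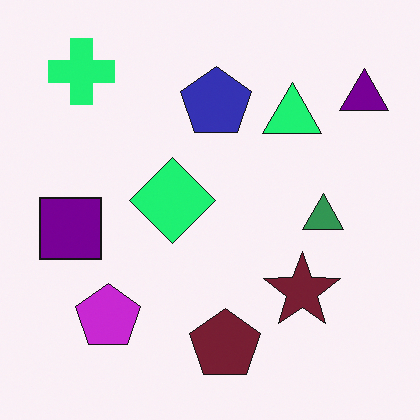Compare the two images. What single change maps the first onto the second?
The image was hue-shifted through roughly a third of the color wheel.

Every shape's color has rotated by the same amount around the hue wheel — a uniform hue shift.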